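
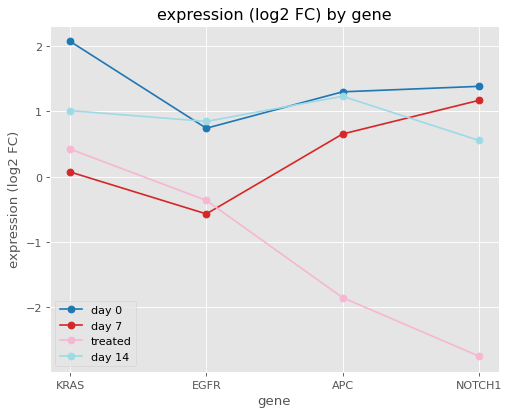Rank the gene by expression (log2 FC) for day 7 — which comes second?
APC

Top 3 for day 7: NOTCH1 ≈ 1.0, APC ≈ 0.5, KRAS ≈ 0.0.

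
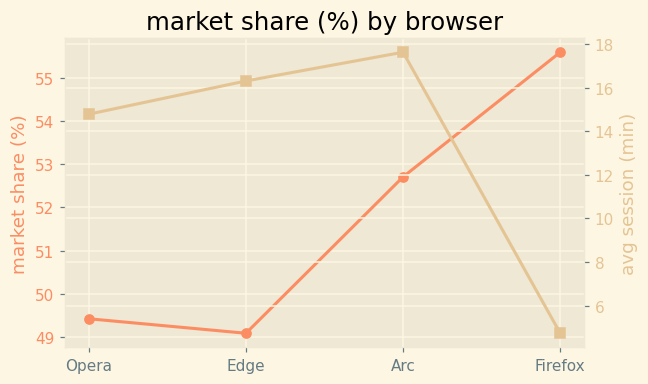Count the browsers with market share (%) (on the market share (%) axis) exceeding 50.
2

Above 50: Arc, Firefox.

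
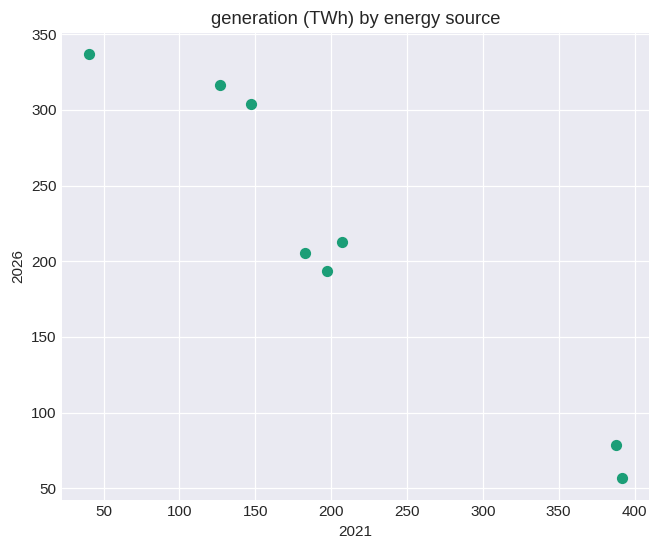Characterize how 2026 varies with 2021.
negative, strong

Points are negatively correlated; strong (|r| ≈ 1.0).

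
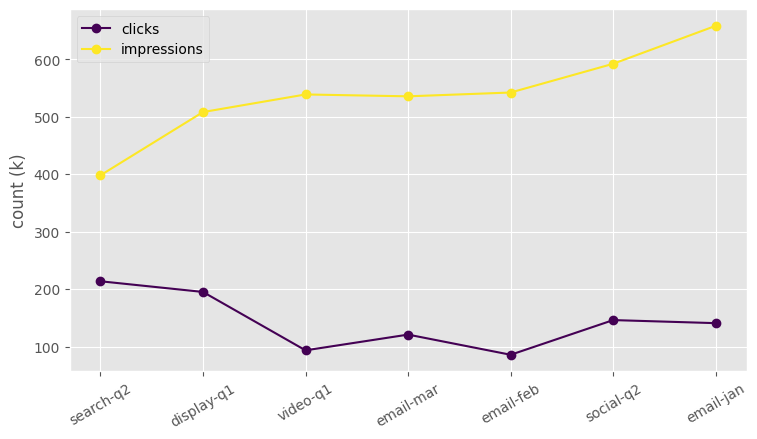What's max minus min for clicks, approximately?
Max search-q2 ≈ 200, min email-feb ≈ 100; range ≈ 100.

≈ 100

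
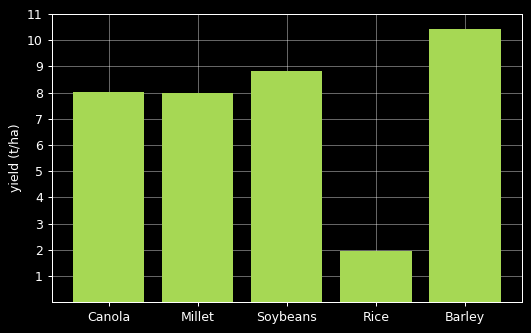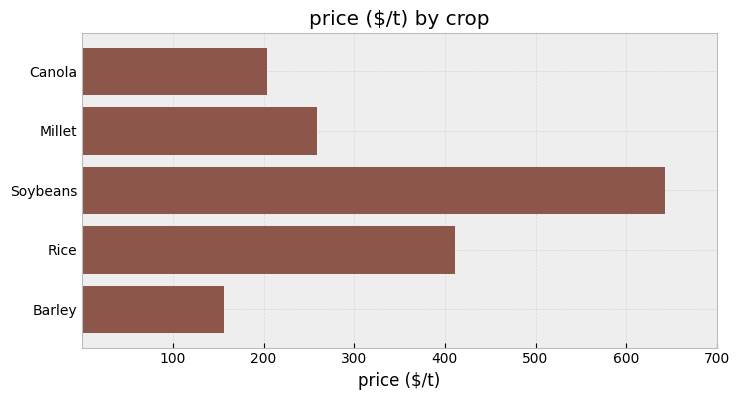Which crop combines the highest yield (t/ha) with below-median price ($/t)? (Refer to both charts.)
Chart 2 median price ($/t) ≈ 300; below-median crops: Canola, Barley. Among those, Barley has the highest yield (t/ha) (≈ 10).

Barley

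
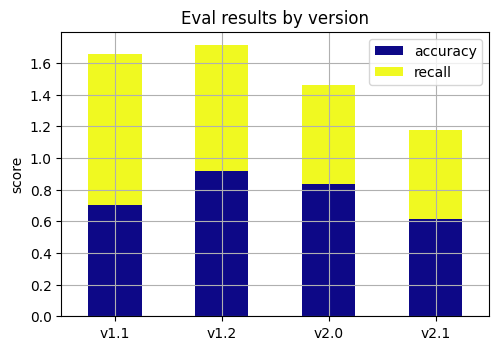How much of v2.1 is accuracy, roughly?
≈ 0.6

accuracy top ≈ 0.6, bottom ≈ 0.0; segment ≈ 0.6.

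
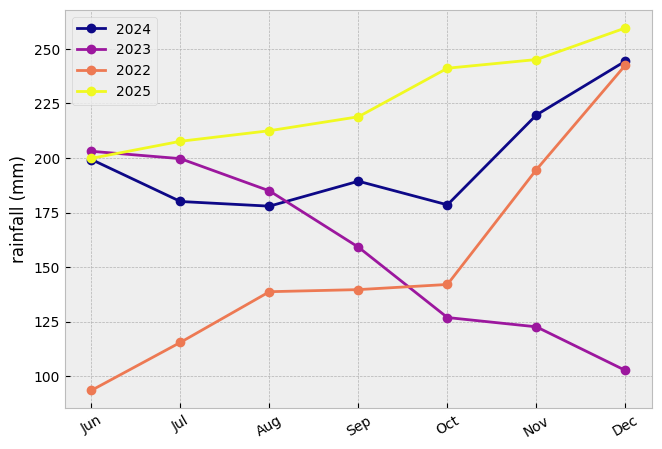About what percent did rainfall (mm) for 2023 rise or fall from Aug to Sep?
≈ -11.1%

Aug ≈ 180, Sep ≈ 160; (160 − 180) / 180 ≈ -11.1%.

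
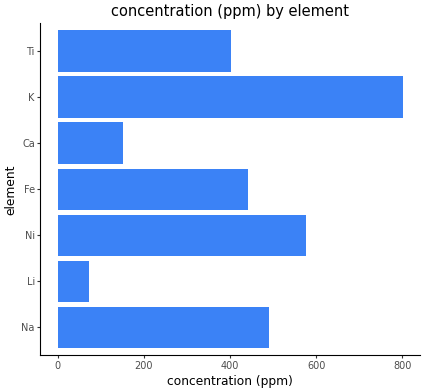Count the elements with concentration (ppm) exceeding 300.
Above 300: Na, Ni, Fe, K, Ti.

5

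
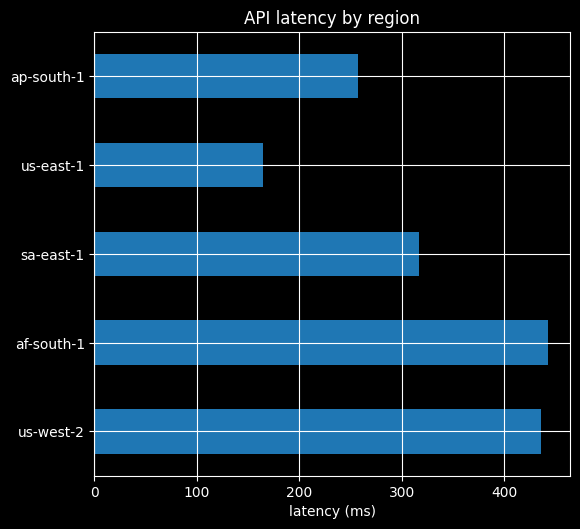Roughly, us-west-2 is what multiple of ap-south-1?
us-west-2 ≈ 450, ap-south-1 ≈ 250; 450/250 ≈ 1.8.

≈ 1.8×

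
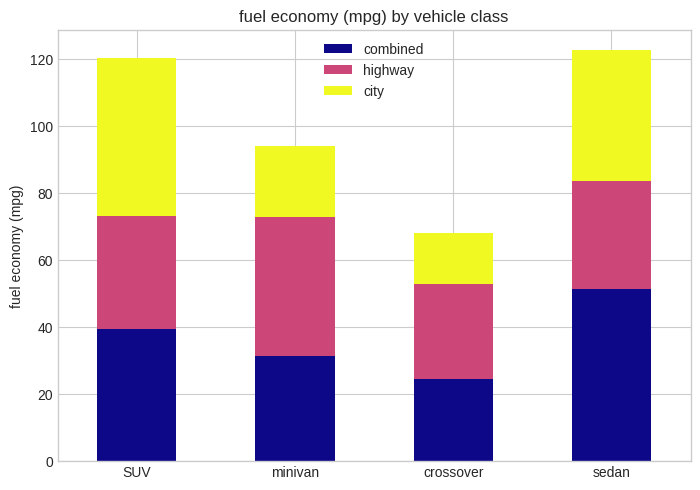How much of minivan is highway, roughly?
≈ 40

highway top ≈ 80, bottom ≈ 40; segment ≈ 40.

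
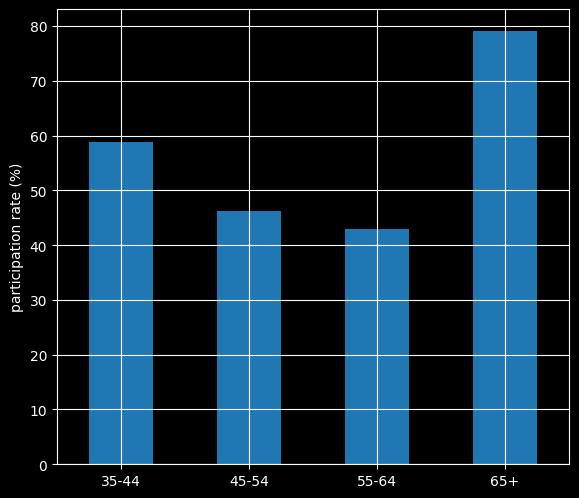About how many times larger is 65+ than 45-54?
65+ ≈ 80, 45-54 ≈ 50; 80/50 ≈ 1.6.

≈ 1.6×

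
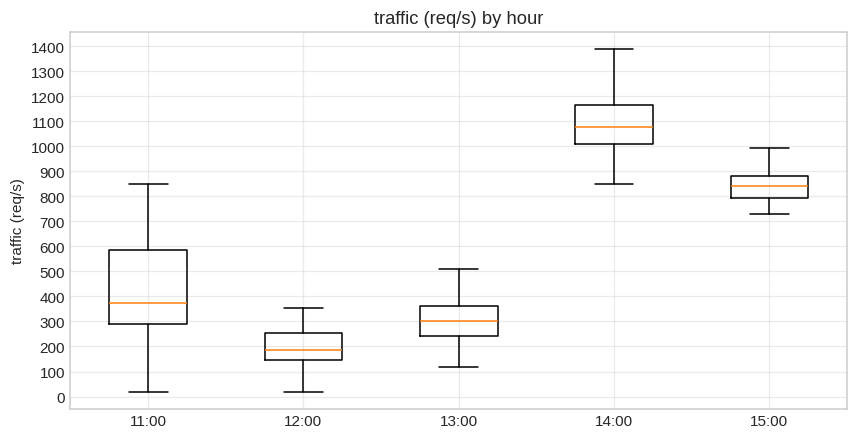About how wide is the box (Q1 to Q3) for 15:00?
≈ 100

Q3 ≈ 900, Q1 ≈ 800; IQR ≈ 100.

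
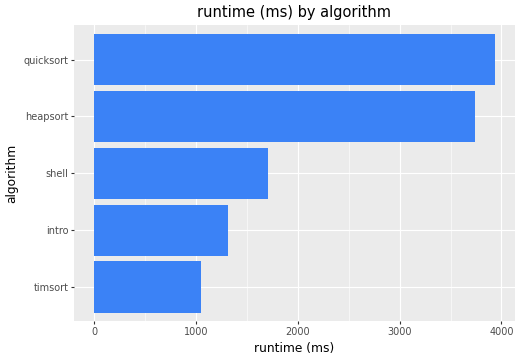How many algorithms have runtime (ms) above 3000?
Above 3000: heapsort, quicksort.

2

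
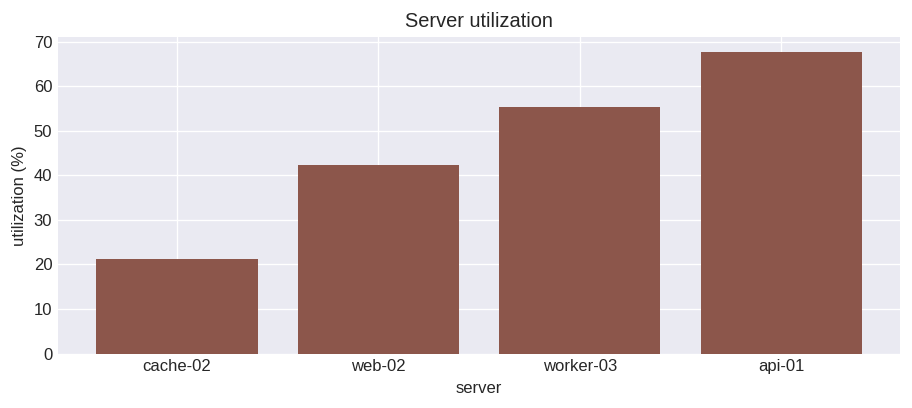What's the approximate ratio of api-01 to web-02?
≈ 1.75×

api-01 ≈ 70, web-02 ≈ 40; 70/40 ≈ 1.75.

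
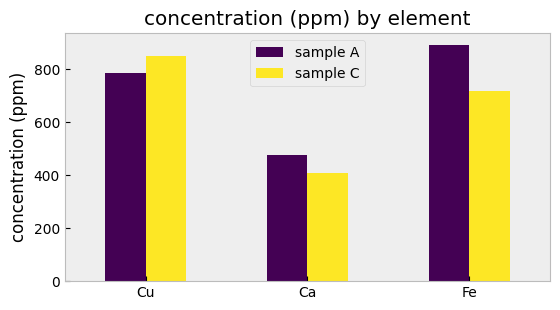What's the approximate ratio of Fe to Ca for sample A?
≈ 1.8×

Fe ≈ 900, Ca ≈ 500; 900/500 ≈ 1.8.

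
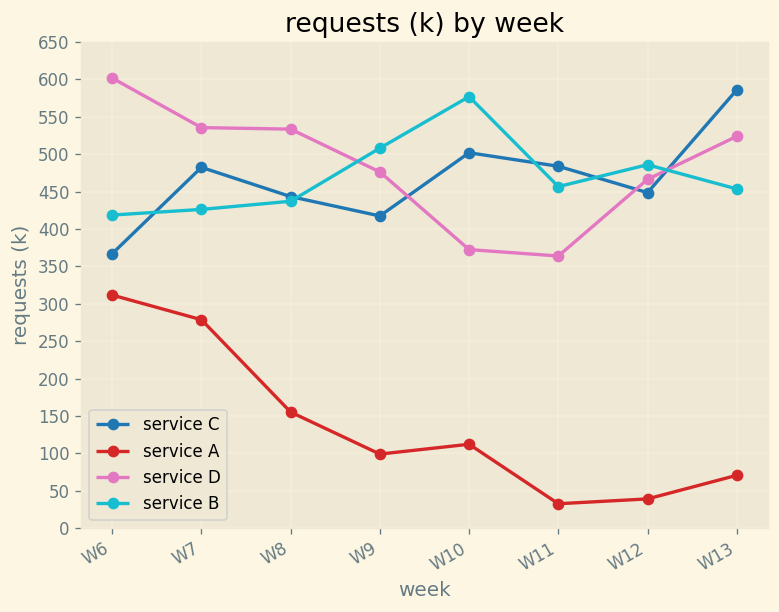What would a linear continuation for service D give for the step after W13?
≈ 575

Last three: 350, 450, 500 → slope ≈ 75/step → next ≈ 575.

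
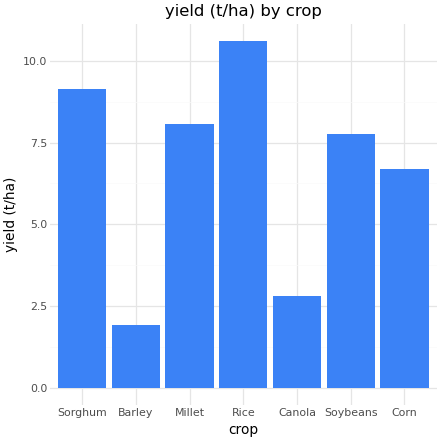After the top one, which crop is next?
Sorghum

Top 3: Rice ≈ 11, Sorghum ≈ 9, Millet ≈ 8.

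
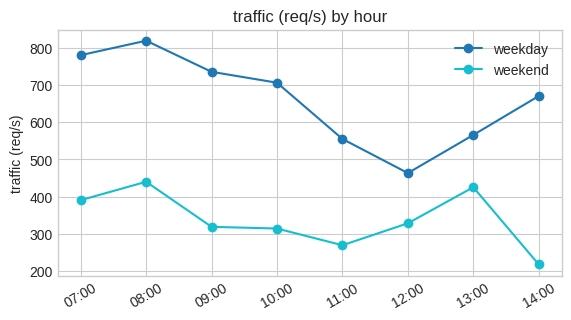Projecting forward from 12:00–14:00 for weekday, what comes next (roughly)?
Last three: 500, 600, 700 → slope ≈ 100/step → next ≈ 800.

≈ 800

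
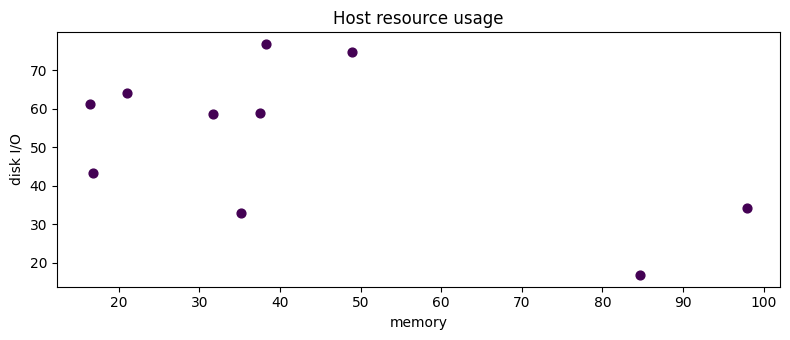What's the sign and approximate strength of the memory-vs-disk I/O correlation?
Points are negatively correlated; moderate (|r| ≈ 0.5).

negative, moderate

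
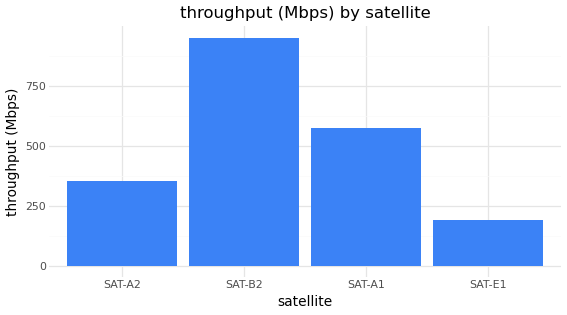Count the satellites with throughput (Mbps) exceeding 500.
2

Above 500: SAT-B2, SAT-A1.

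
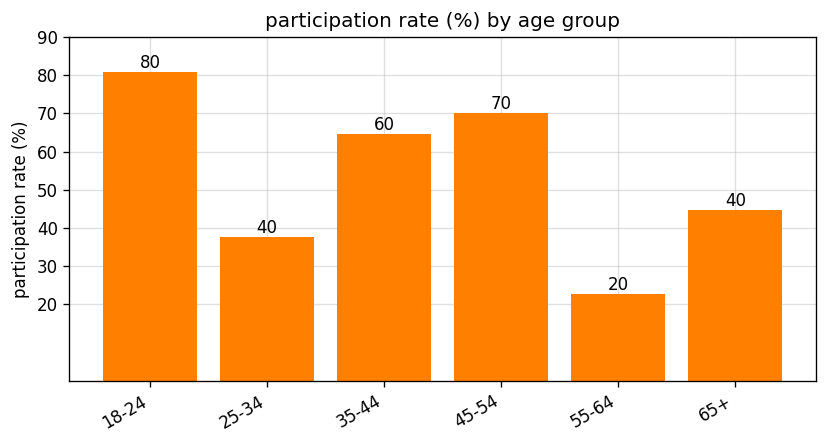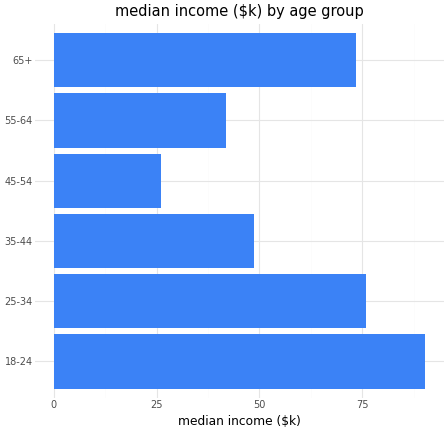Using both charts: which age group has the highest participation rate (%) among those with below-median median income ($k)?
45-54

Chart 2 median median income ($k) ≈ 60; below-median age groups: 35-44, 45-54, 55-64. Among those, 45-54 has the highest participation rate (%) (≈ 70).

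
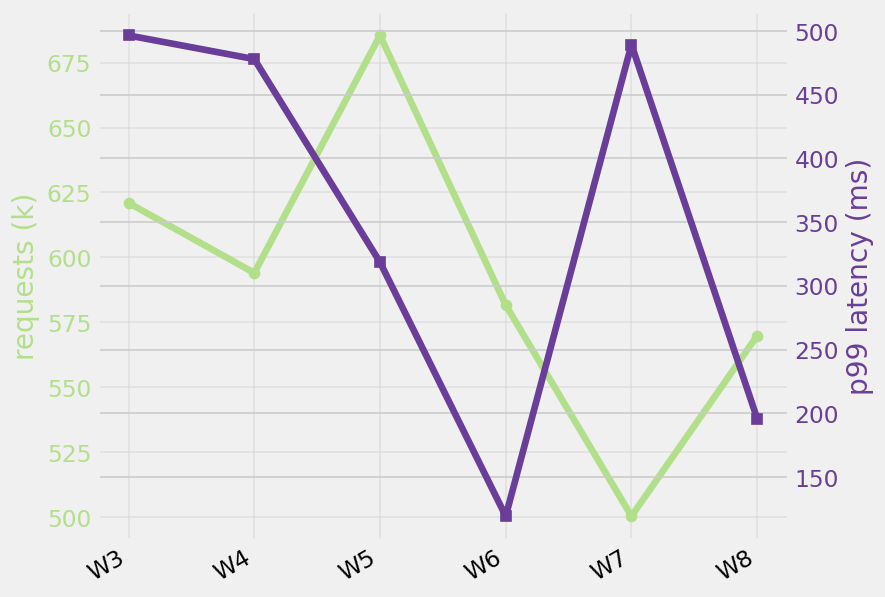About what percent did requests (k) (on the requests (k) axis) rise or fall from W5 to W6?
W5 ≈ 680, W6 ≈ 580; (580 − 680) / 680 ≈ -14.7%.

≈ -14.7%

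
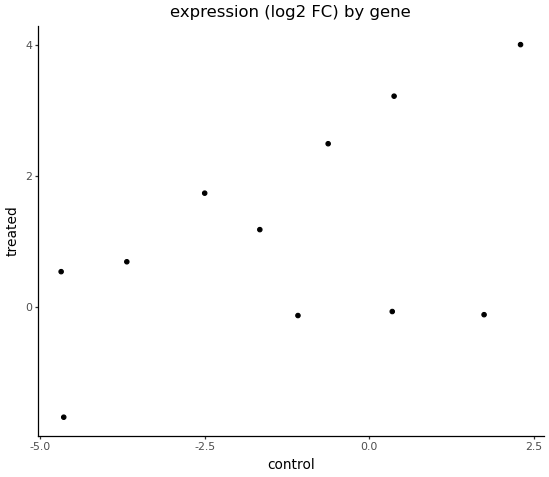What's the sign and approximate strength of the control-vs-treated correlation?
Points are positively correlated; moderate (|r| ≈ 0.5).

positive, moderate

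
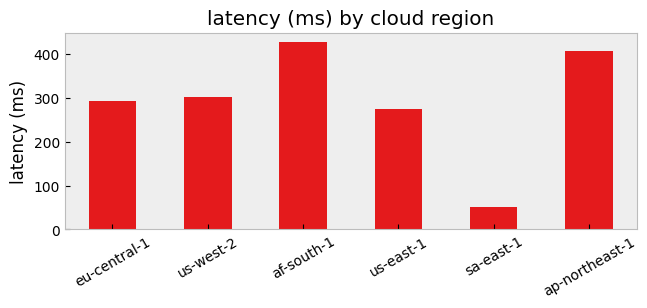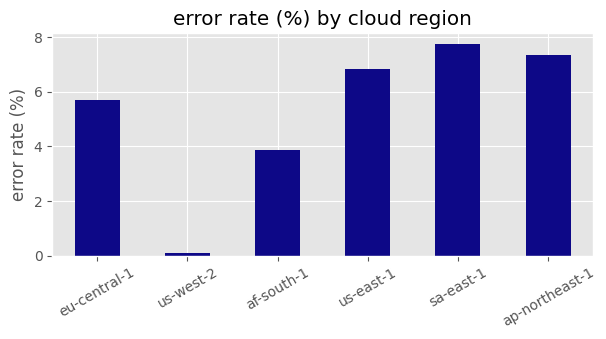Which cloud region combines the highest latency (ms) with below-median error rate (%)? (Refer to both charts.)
Chart 2 median error rate (%) ≈ 6; below-median cloud regions: eu-central-1, us-west-2, af-south-1. Among those, af-south-1 has the highest latency (ms) (≈ 450).

af-south-1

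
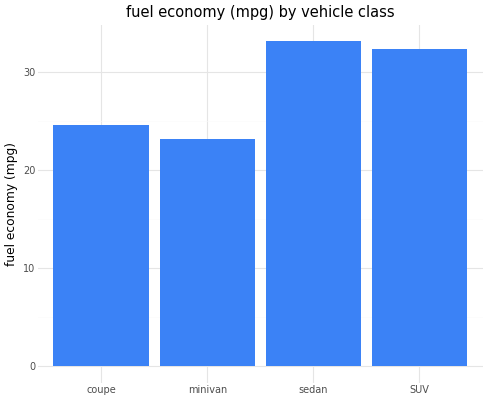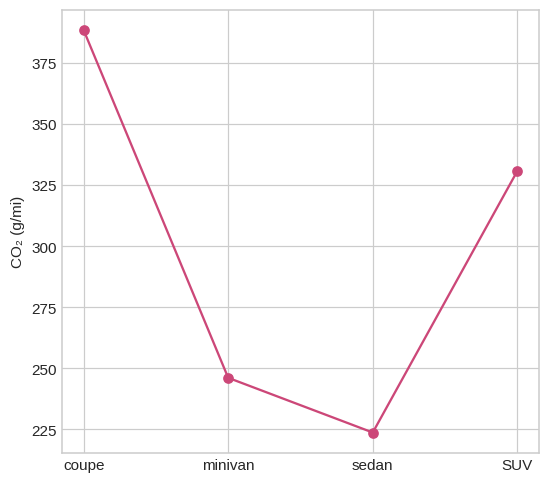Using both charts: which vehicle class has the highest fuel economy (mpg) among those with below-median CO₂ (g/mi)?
sedan

Chart 2 median CO₂ (g/mi) ≈ 300; below-median vehicle classes: minivan, sedan. Among those, sedan has the highest fuel economy (mpg) (≈ 35).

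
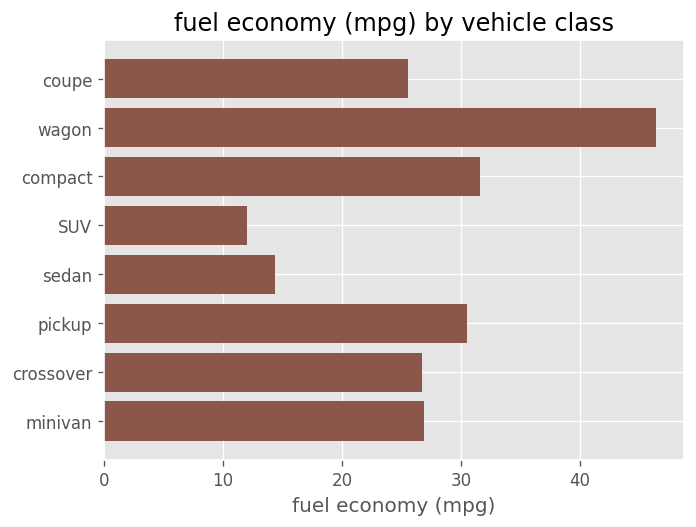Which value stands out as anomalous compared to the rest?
wagon ≈ 45; the rest sit between ≈ 10 and ≈ 30.

wagon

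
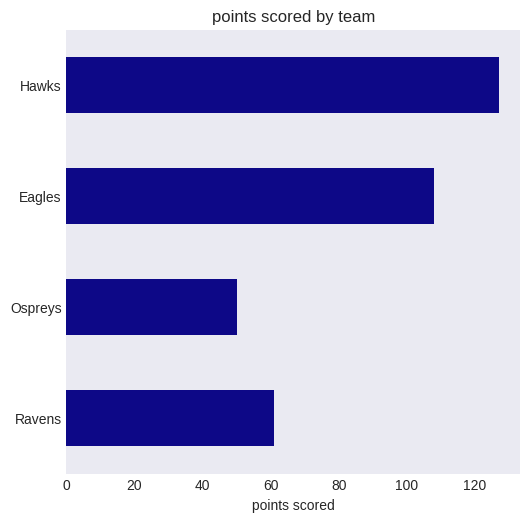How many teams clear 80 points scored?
2

Above 80: Eagles, Hawks.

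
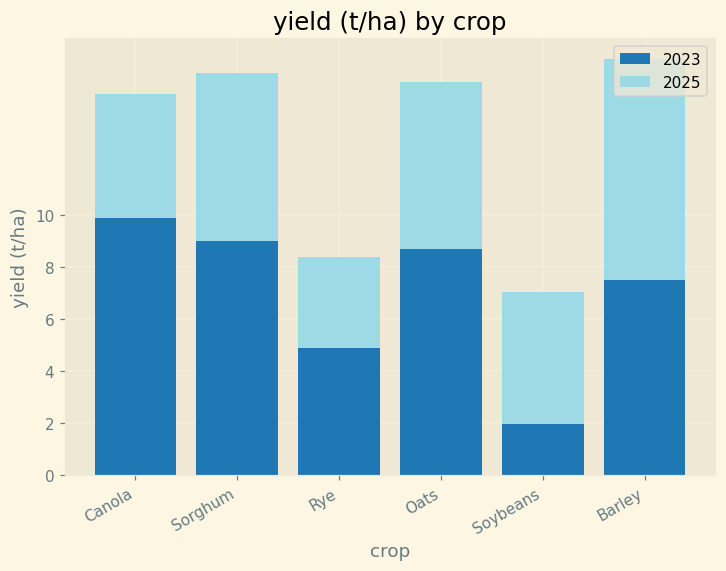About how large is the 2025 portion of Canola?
≈ 4

2025 top ≈ 14, bottom ≈ 10; segment ≈ 4.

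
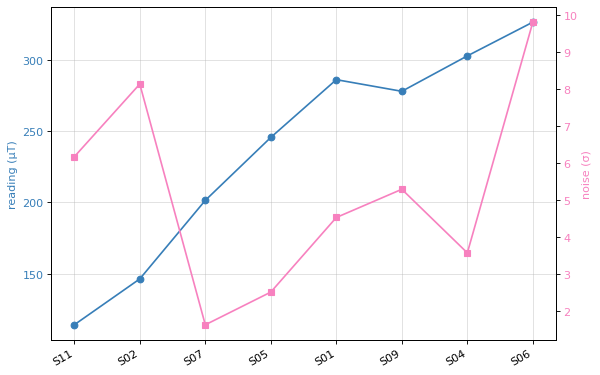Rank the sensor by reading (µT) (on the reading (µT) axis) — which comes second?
Top 3 (on the reading (µT) axis): S06 ≈ 320, S04 ≈ 300, S01 ≈ 280.

S04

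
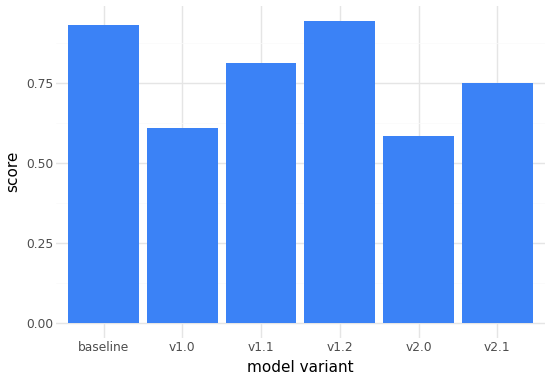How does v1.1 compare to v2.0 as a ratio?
v1.1 ≈ 0.8, v2.0 ≈ 0.6; 0.8/0.6 ≈ 1.33.

≈ 1.33×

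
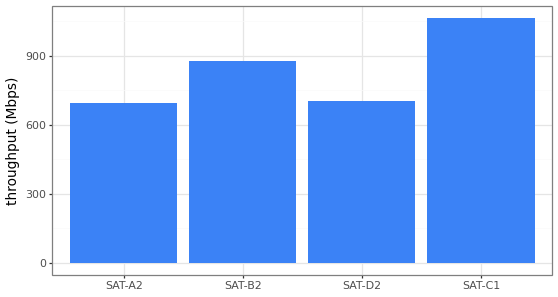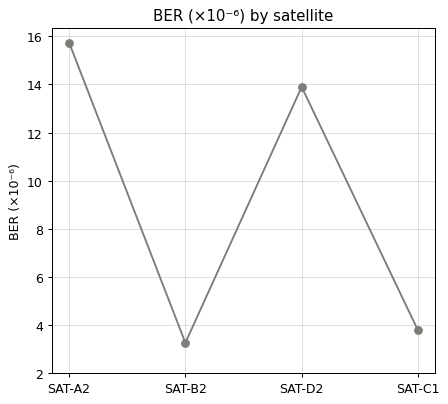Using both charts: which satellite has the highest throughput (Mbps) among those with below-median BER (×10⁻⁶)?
Chart 2 median BER (×10⁻⁶) ≈ 8; below-median satellites: SAT-B2, SAT-C1. Among those, SAT-C1 has the highest throughput (Mbps) (≈ 1100).

SAT-C1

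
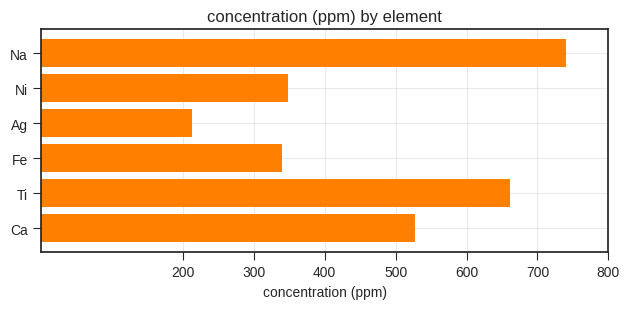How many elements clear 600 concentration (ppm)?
2

Above 600: Na, Ti.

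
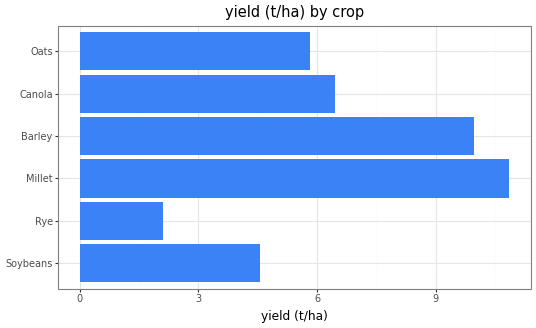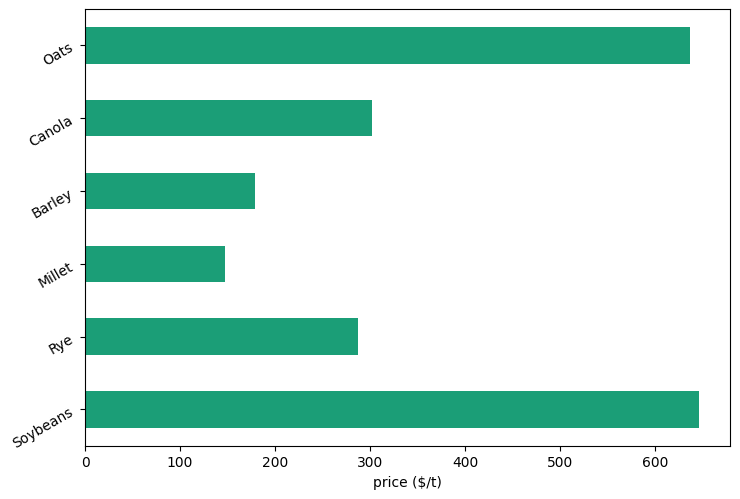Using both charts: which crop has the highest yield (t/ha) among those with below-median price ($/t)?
Chart 2 median price ($/t) ≈ 300; below-median crops: Rye, Millet, Barley. Among those, Millet has the highest yield (t/ha) (≈ 11).

Millet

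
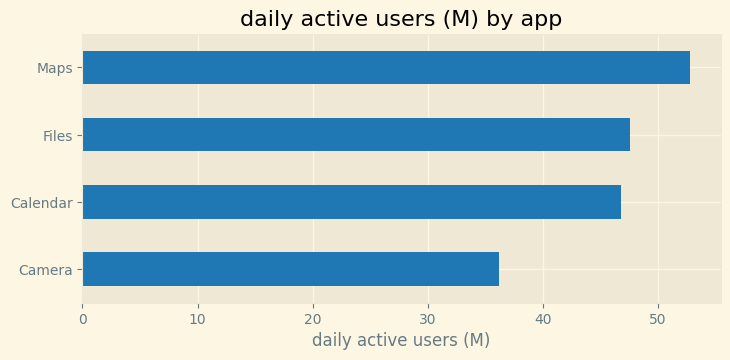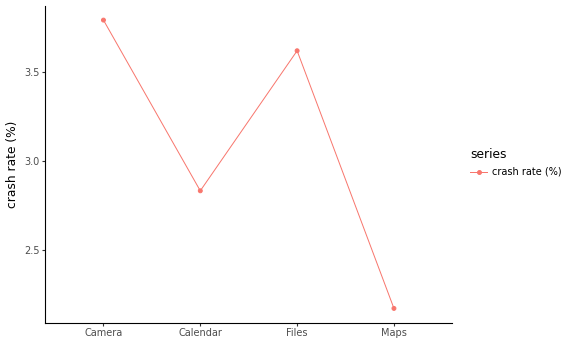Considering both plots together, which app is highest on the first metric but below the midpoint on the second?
Chart 2 median crash rate (%) ≈ 3; below-median apps: Calendar, Maps. Among those, Maps has the highest daily active users (M) (≈ 55).

Maps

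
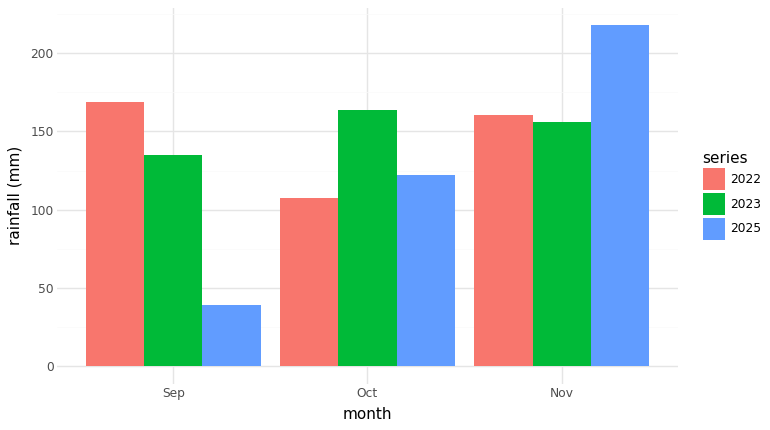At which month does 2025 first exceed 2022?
Oct

Sep: 2025 ≈ 40 vs 2022 ≈ 160 (not yet); Oct: 2025 ≈ 120 vs 2022 ≈ 100 (first crossover).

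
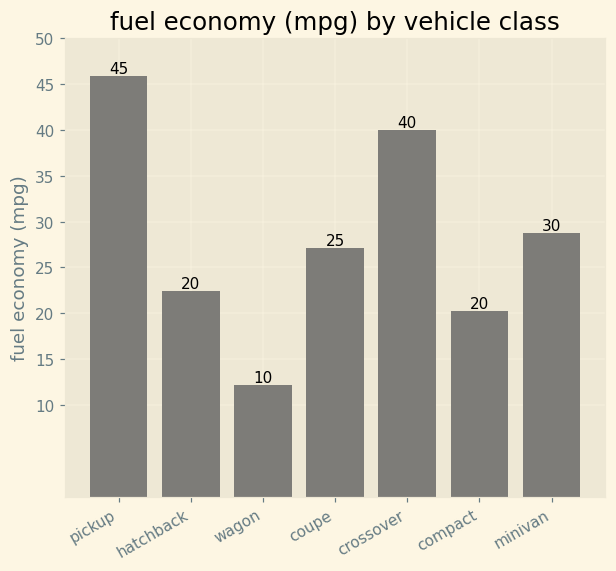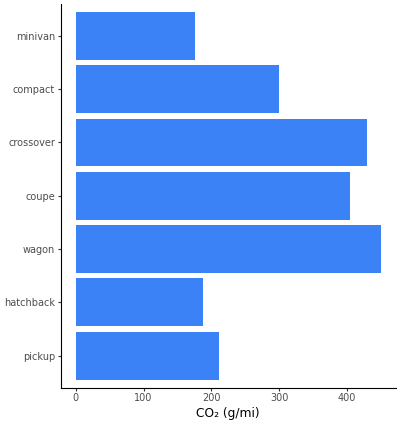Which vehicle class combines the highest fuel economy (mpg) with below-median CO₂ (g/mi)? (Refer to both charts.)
Chart 2 median CO₂ (g/mi) ≈ 300; below-median vehicle classes: pickup, hatchback, minivan. Among those, pickup has the highest fuel economy (mpg) (≈ 45).

pickup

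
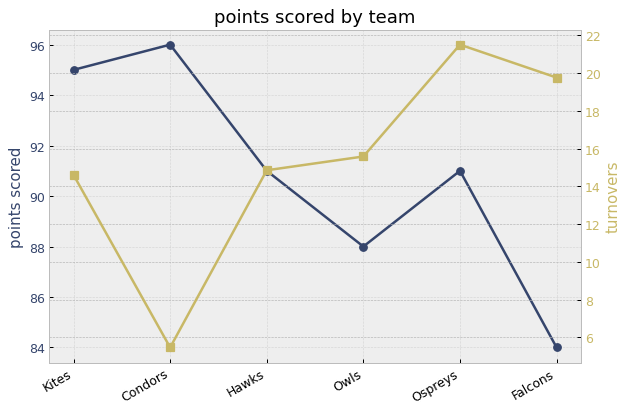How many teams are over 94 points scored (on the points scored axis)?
Above 94: Kites, Condors.

2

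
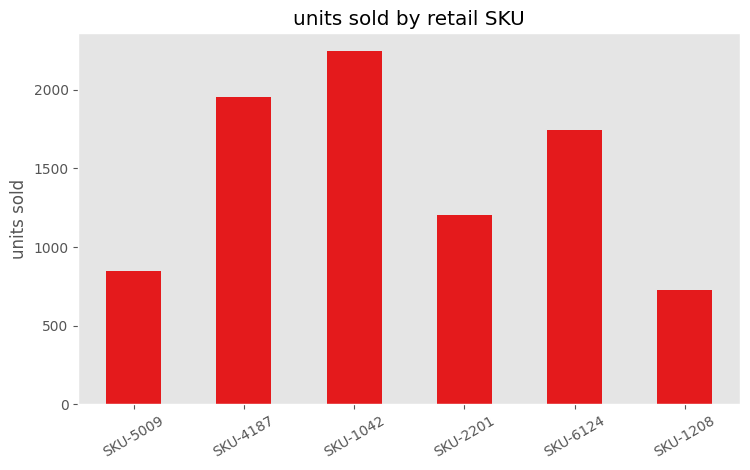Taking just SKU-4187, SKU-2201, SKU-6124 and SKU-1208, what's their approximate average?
≈ 1450

(2000 + 1200 + 1800 + 800) / 4 ≈ 1450.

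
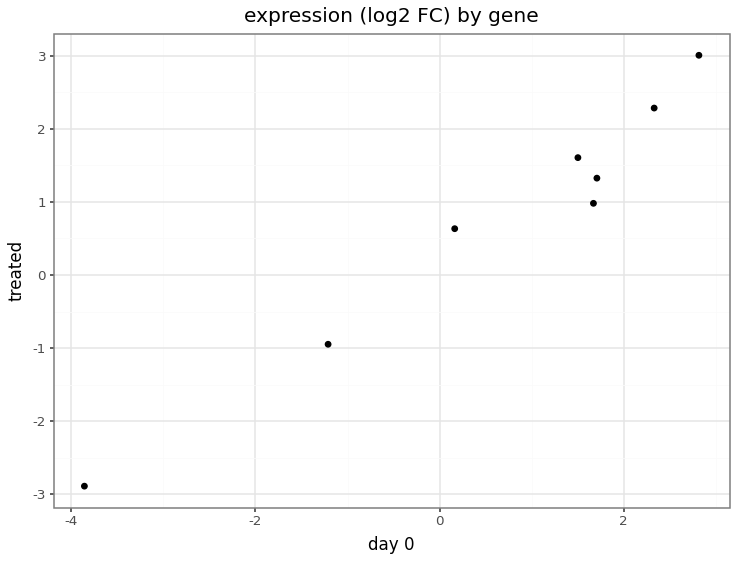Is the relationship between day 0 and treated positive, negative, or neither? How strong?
positive, strong

Points are positively correlated; strong (|r| ≈ 1.0).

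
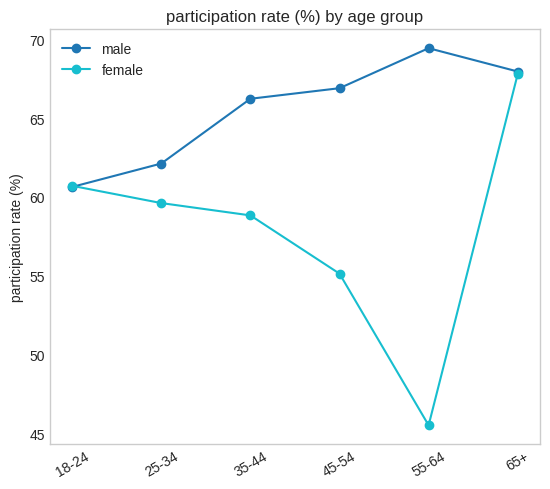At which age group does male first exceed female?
18-24: male ≈ 60 vs female ≈ 60 (not yet); 25-34: male ≈ 62 vs female ≈ 60 (first crossover).

25-34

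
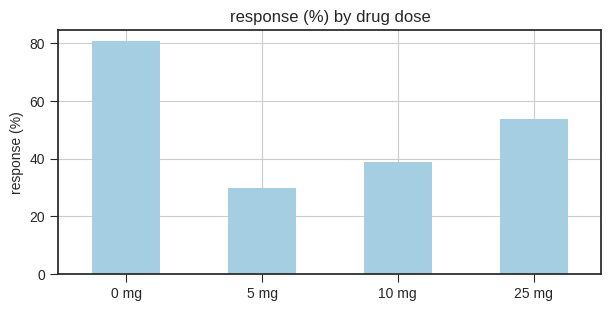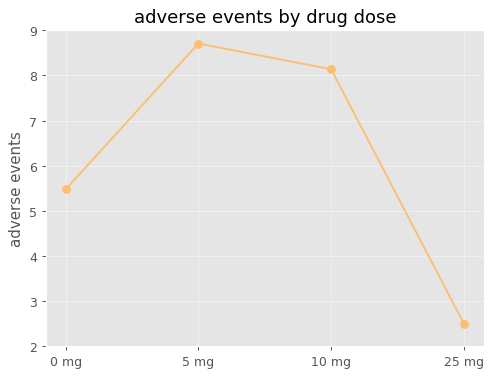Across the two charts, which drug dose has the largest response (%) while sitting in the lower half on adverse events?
Chart 2 median adverse events ≈ 7; below-median drug doses: 0 mg, 25 mg. Among those, 0 mg has the highest response (%) (≈ 80).

0 mg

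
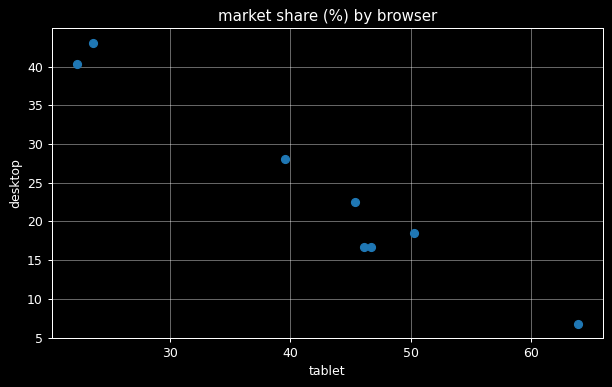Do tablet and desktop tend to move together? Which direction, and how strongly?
negative, strong

Points are negatively correlated; strong (|r| ≈ 1.0).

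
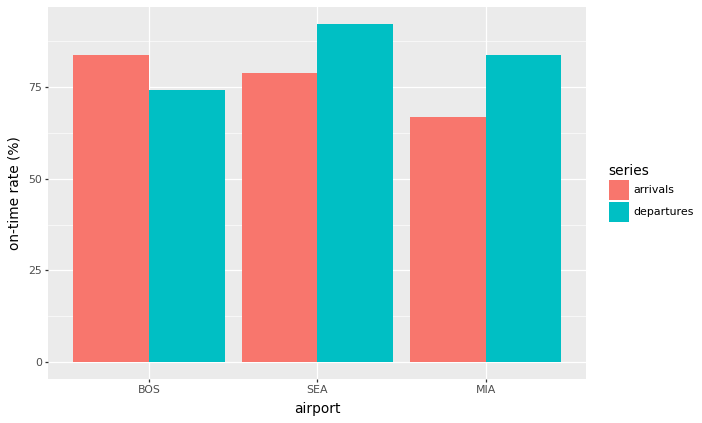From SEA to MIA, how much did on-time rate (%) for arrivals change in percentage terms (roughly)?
SEA ≈ 80, MIA ≈ 70; (70 − 80) / 80 ≈ -12.5%.

≈ -12.5%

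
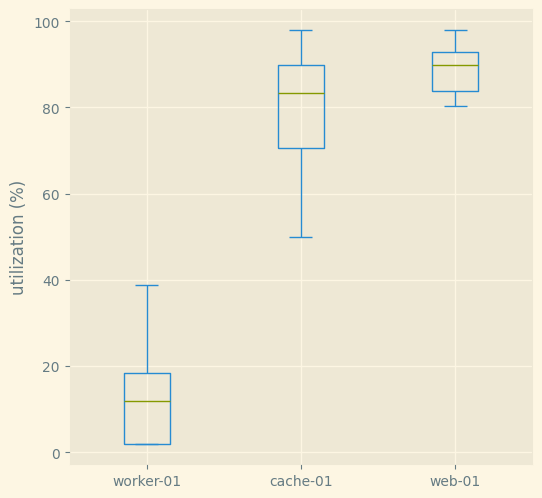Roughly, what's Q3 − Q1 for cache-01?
≈ 20

Q3 ≈ 90, Q1 ≈ 70; IQR ≈ 20.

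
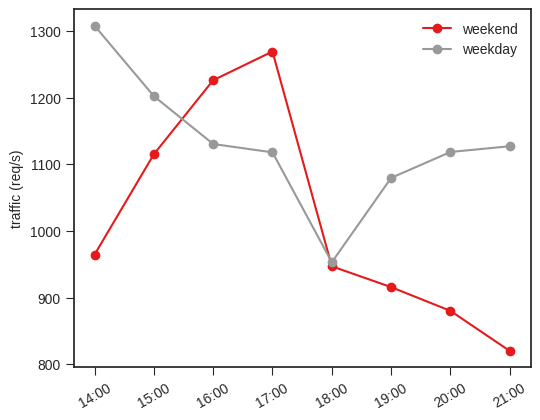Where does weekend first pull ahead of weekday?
15:00: weekend ≈ 1100 vs weekday ≈ 1200 (not yet); 16:00: weekend ≈ 1250 vs weekday ≈ 1150 (first crossover).

16:00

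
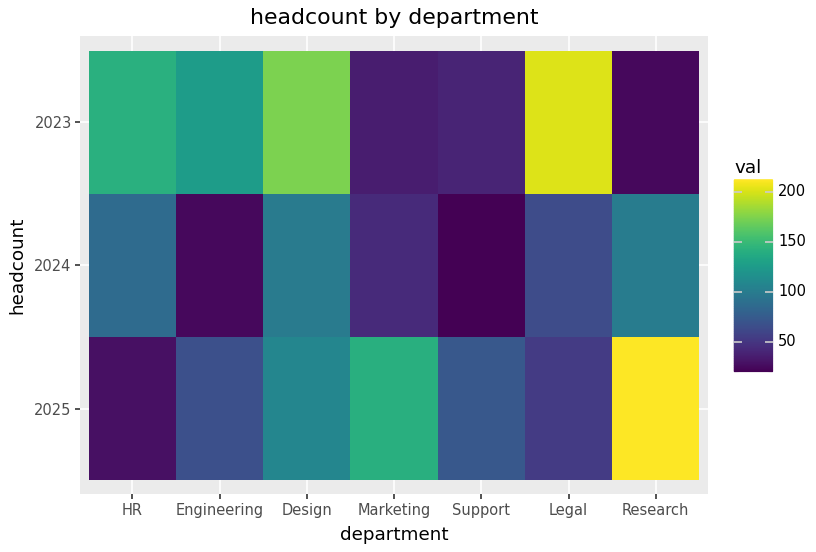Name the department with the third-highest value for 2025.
Design

Top 4 for 2025: Research ≈ 220, Marketing ≈ 140, Design ≈ 100, Support ≈ 80.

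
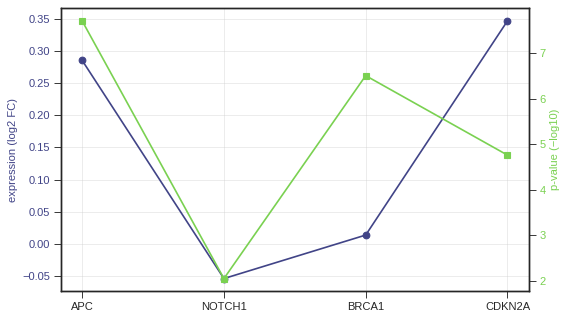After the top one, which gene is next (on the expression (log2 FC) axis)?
Top 3 (on the expression (log2 FC) axis): CDKN2A ≈ 0.35, APC ≈ 0.30, BRCA1 ≈ 0.00.

APC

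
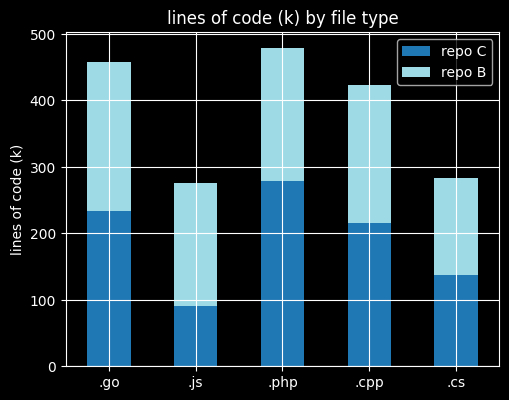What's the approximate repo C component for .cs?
repo C top ≈ 150, bottom ≈ 0; segment ≈ 150.

≈ 150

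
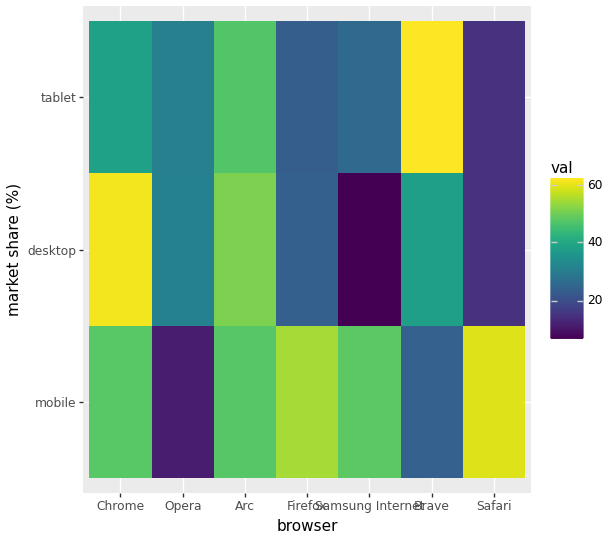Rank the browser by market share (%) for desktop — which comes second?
Top 3 for desktop: Chrome ≈ 60, Arc ≈ 50, Brave ≈ 40.

Arc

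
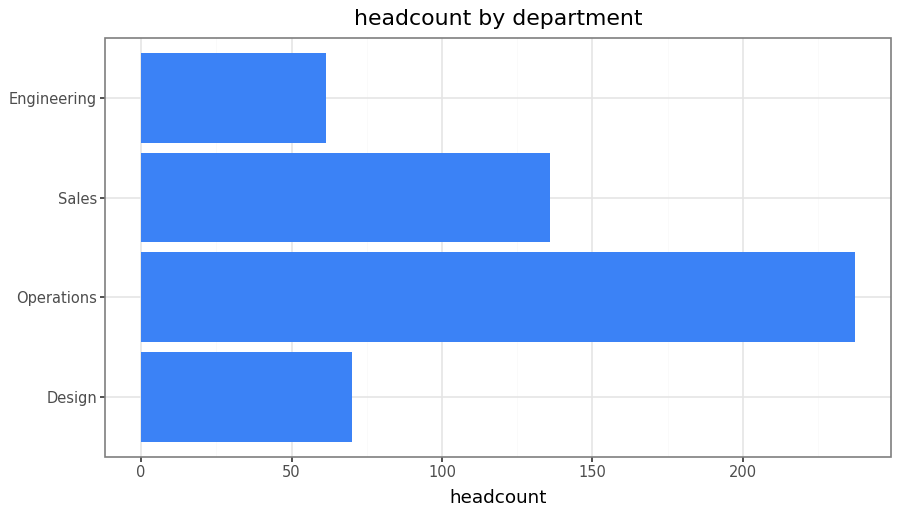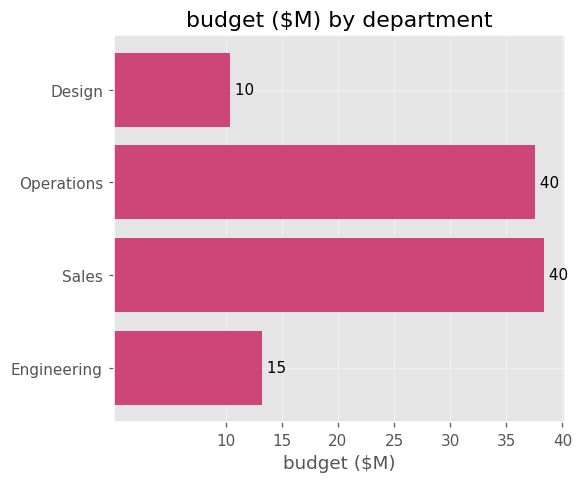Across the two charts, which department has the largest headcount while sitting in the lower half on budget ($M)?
Design

Chart 2 median budget ($M) ≈ 25; below-median departments: Design, Engineering. Among those, Design has the highest headcount (≈ 75).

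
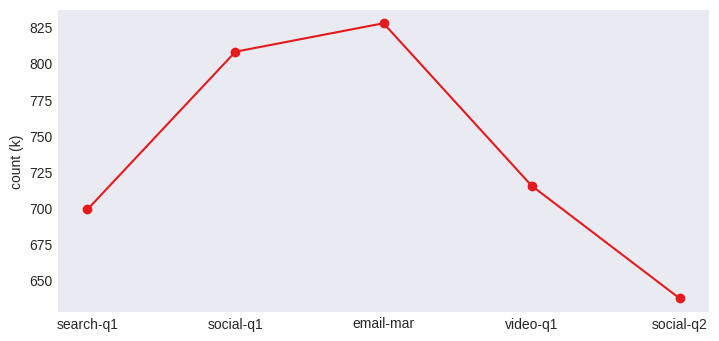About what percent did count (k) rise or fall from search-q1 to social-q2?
search-q1 ≈ 700, social-q2 ≈ 640; (640 − 700) / 700 ≈ -8.6%.

≈ -8.6%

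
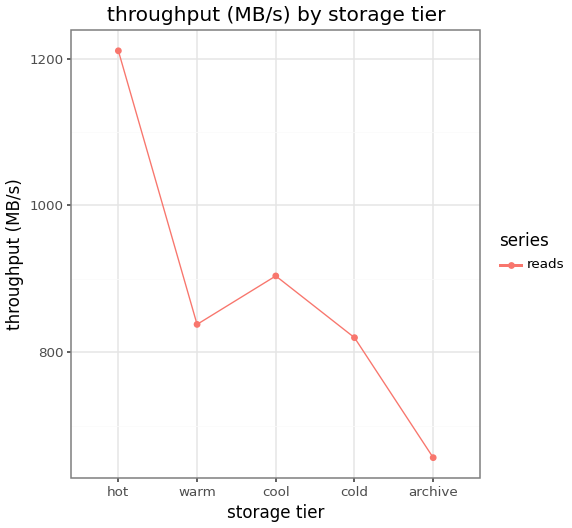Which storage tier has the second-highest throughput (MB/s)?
Top 3: hot ≈ 1200, cool ≈ 900, warm ≈ 850.

cool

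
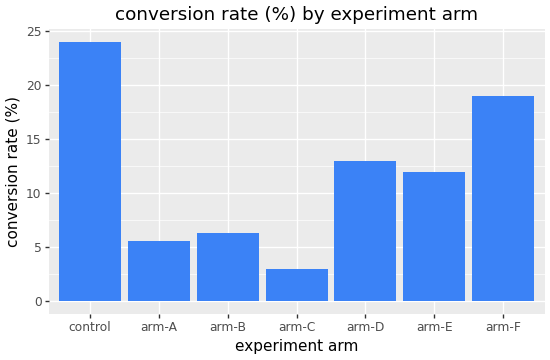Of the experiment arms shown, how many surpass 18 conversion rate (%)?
2

Above 18: control, arm-F.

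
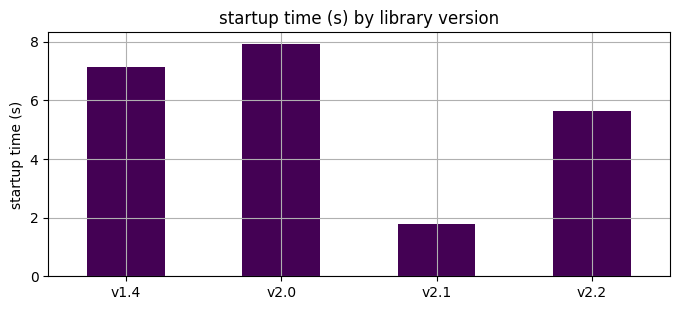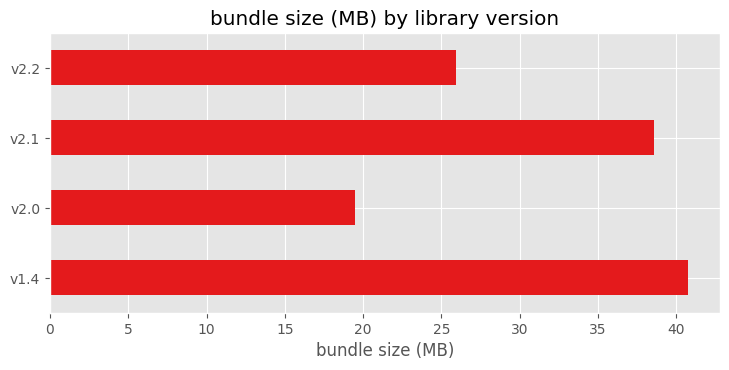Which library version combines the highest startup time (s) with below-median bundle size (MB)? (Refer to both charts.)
Chart 2 median bundle size (MB) ≈ 30; below-median library versions: v2.0, v2.2. Among those, v2.0 has the highest startup time (s) (≈ 8).

v2.0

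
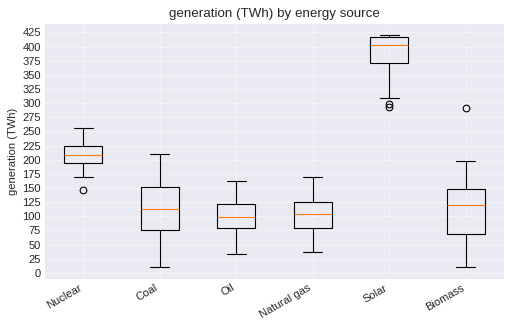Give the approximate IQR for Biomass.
≈ 75

Q3 ≈ 150, Q1 ≈ 75; IQR ≈ 75.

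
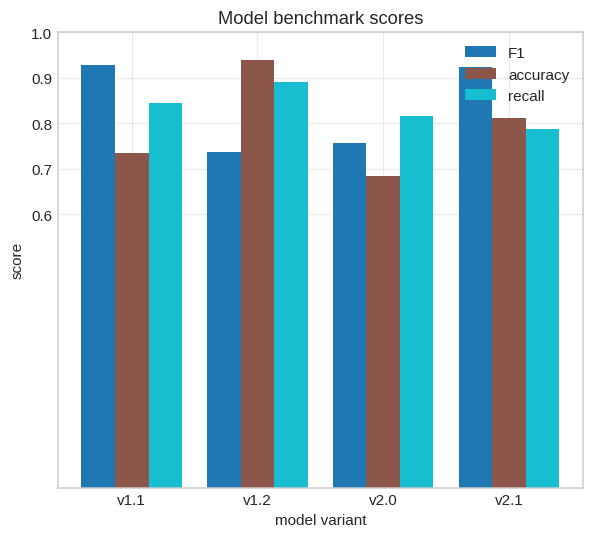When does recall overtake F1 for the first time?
v1.1: recall ≈ 0.8 vs F1 ≈ 0.9 (not yet); v1.2: recall ≈ 0.9 vs F1 ≈ 0.7 (first crossover).

v1.2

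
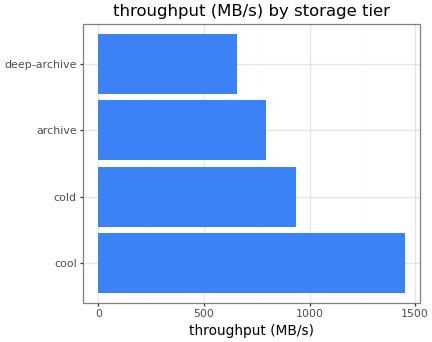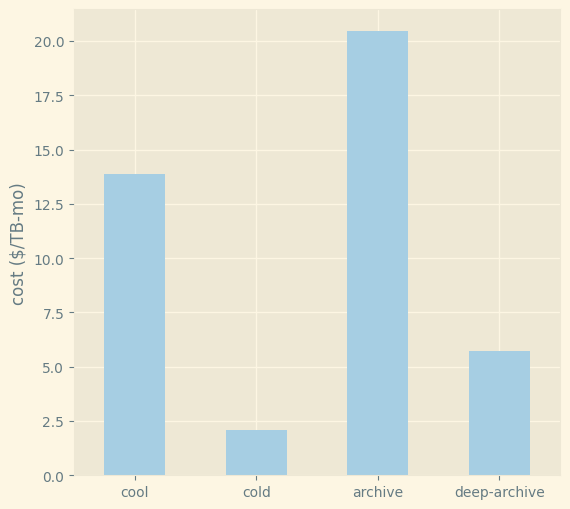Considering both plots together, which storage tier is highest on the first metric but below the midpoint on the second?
cold

Chart 2 median cost ($/TB-mo) ≈ 10; below-median storage tiers: cold, deep-archive. Among those, cold has the highest throughput (MB/s) (≈ 1000).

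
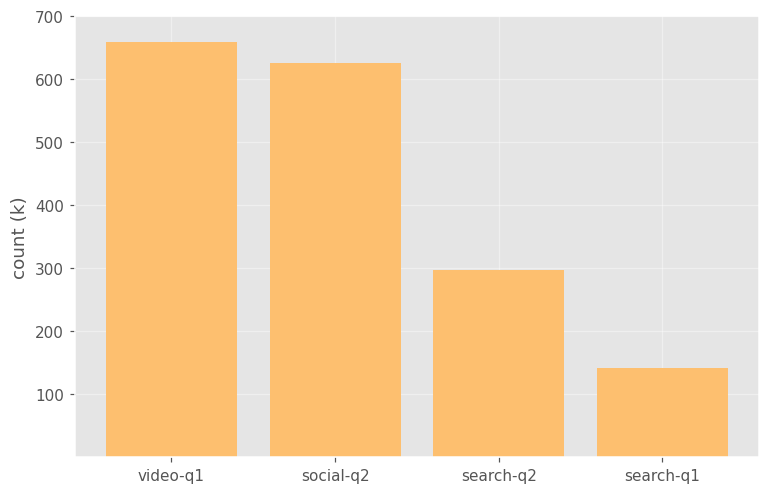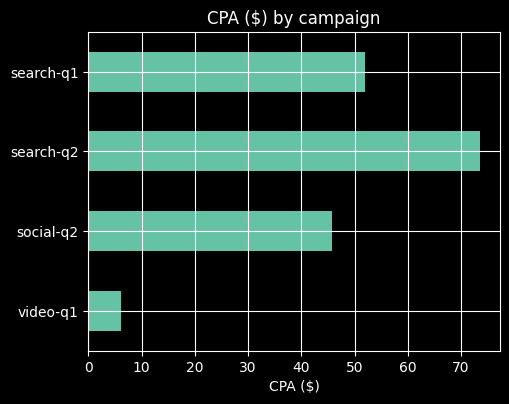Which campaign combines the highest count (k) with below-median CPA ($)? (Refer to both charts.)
Chart 2 median CPA ($) ≈ 50; below-median campaigns: video-q1, social-q2. Among those, video-q1 has the highest count (k) (≈ 700).

video-q1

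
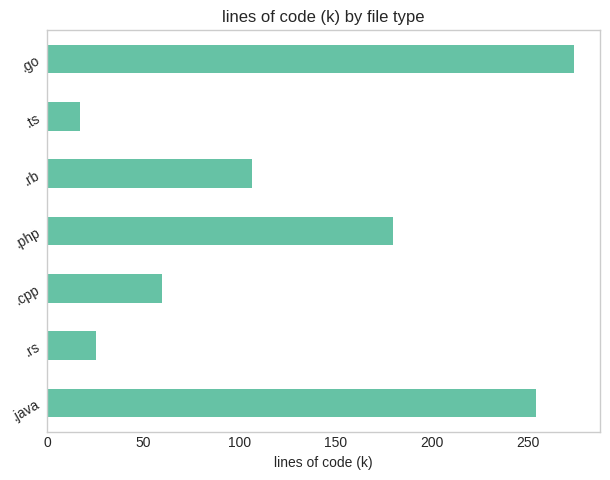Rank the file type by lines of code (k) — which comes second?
Top 3: .go ≈ 275, .java ≈ 250, .php ≈ 175.

.java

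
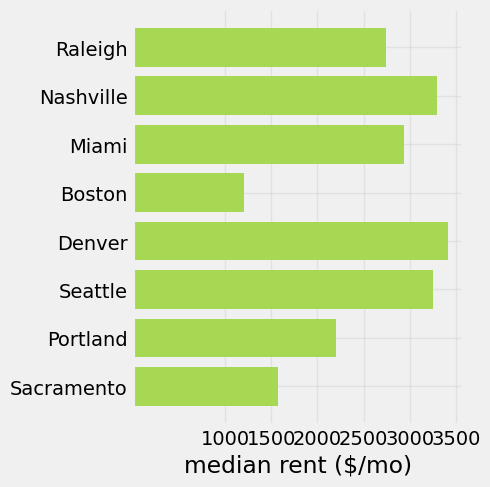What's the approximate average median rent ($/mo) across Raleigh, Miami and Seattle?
≈ 3000

(2500 + 3000 + 3500) / 3 ≈ 3000.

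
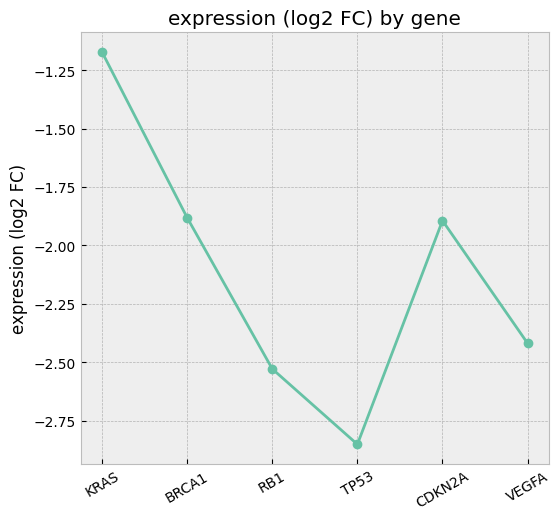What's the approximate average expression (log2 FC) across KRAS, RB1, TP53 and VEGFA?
≈ -2.25

(-1.2 + -2.6 + -2.8 + -2.4) / 4 ≈ -2.25.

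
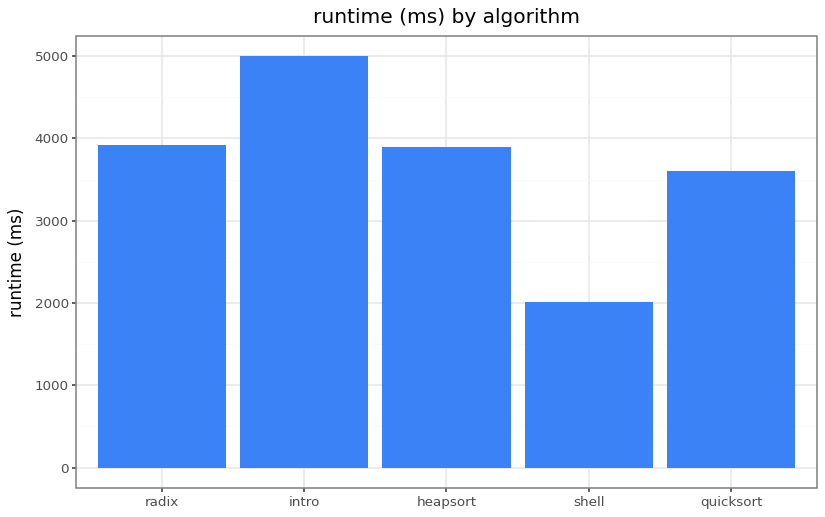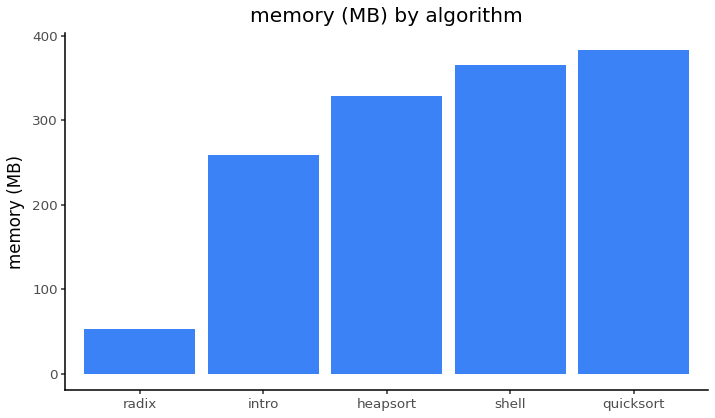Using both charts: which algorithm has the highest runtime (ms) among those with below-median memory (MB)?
Chart 2 median memory (MB) ≈ 350; below-median algorithms: radix, intro. Among those, intro has the highest runtime (ms) (≈ 5000).

intro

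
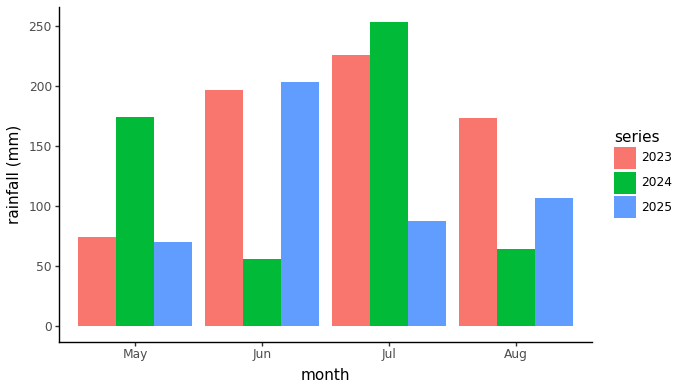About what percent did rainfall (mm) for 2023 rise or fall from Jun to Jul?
≈ +12.5%

Jun ≈ 200, Jul ≈ 225; (225 − 200) / 200 ≈ +12.5%.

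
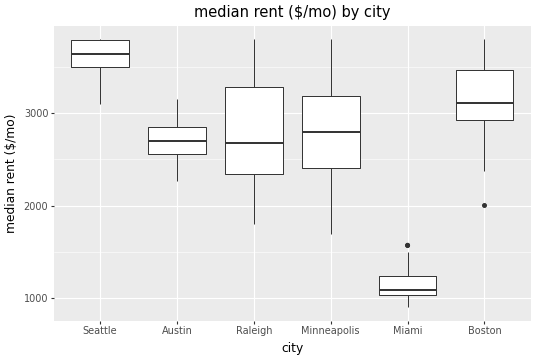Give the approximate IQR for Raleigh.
≈ 1000

Q3 ≈ 3500, Q1 ≈ 2500; IQR ≈ 1000.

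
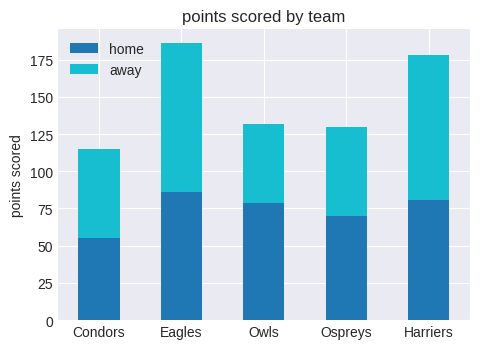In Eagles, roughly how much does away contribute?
≈ 100

away top ≈ 180, bottom ≈ 80; segment ≈ 100.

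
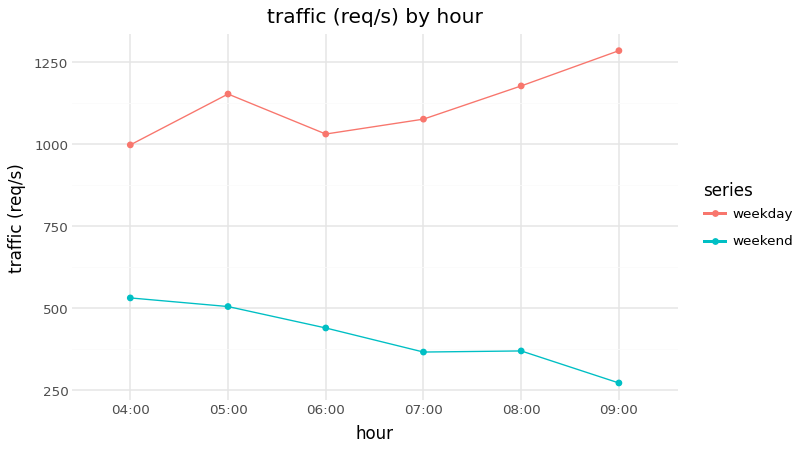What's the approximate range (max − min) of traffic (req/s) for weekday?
Max 09:00 ≈ 1300, min 04:00 ≈ 1000; range ≈ 300.

≈ 300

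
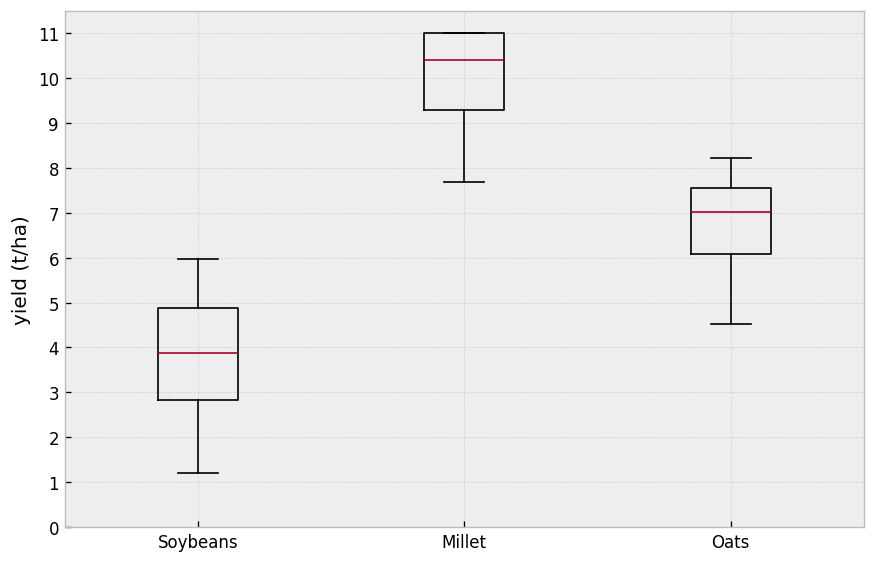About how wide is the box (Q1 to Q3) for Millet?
≈ 2

Q3 ≈ 11, Q1 ≈ 9; IQR ≈ 2.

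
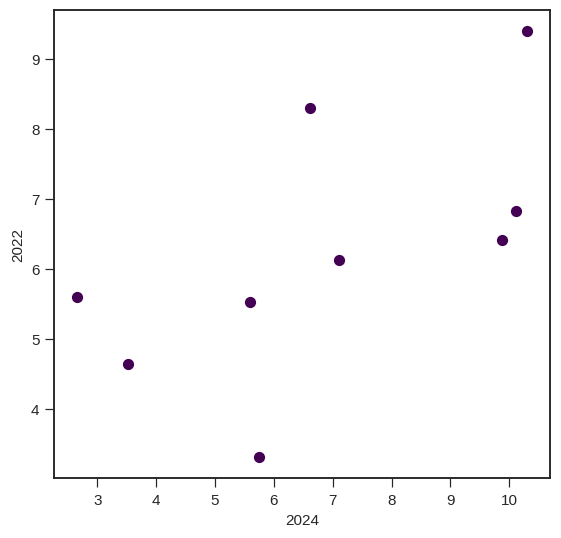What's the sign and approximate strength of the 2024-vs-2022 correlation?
Points are positively correlated; moderate (|r| ≈ 0.6).

positive, moderate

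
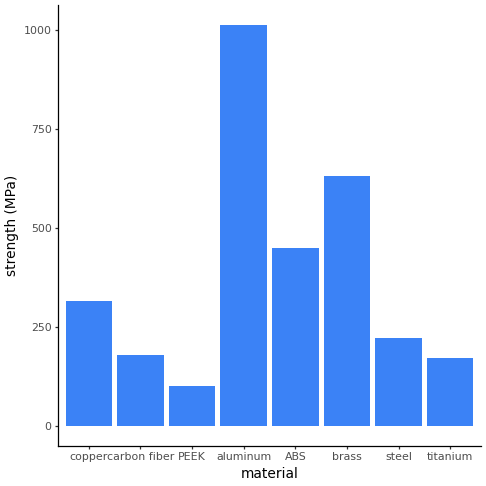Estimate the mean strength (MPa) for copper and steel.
≈ 250

(300 + 200) / 2 ≈ 250.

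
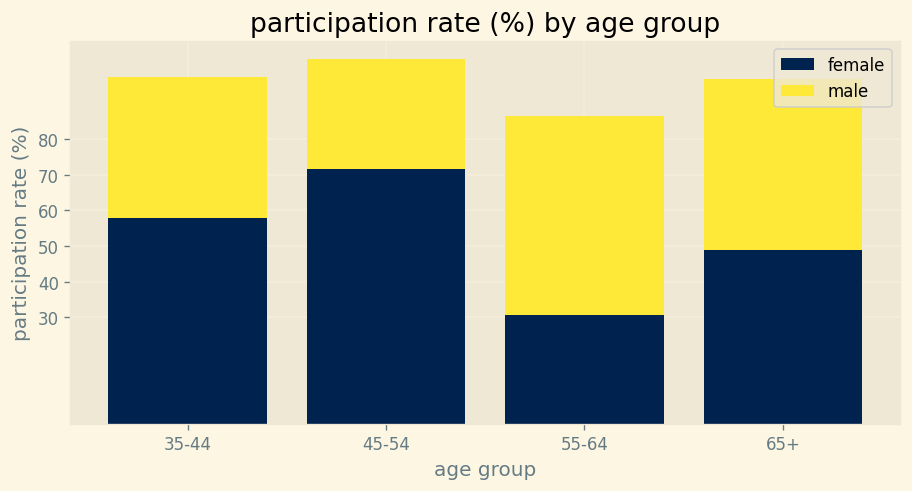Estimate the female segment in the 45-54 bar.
female top ≈ 70, bottom ≈ 0; segment ≈ 70.

≈ 70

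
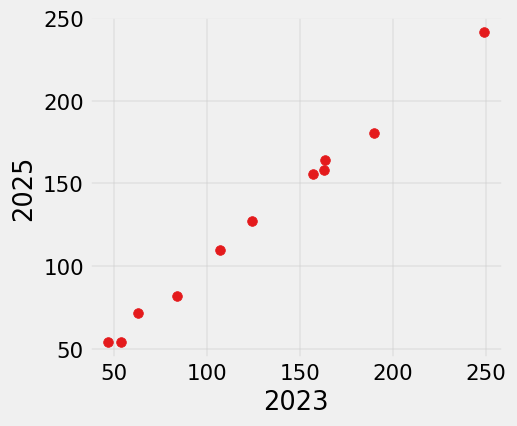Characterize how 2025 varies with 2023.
Points are positively correlated; strong (|r| ≈ 1.0).

positive, strong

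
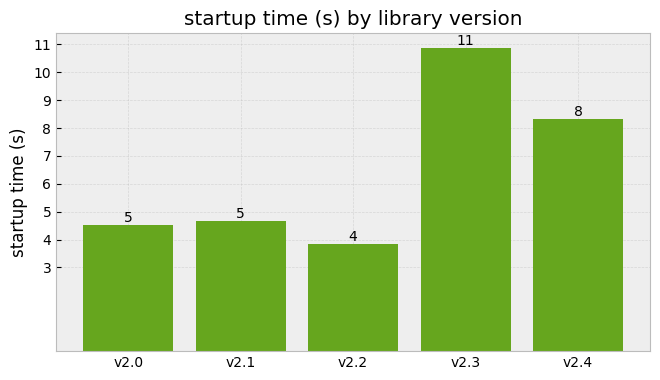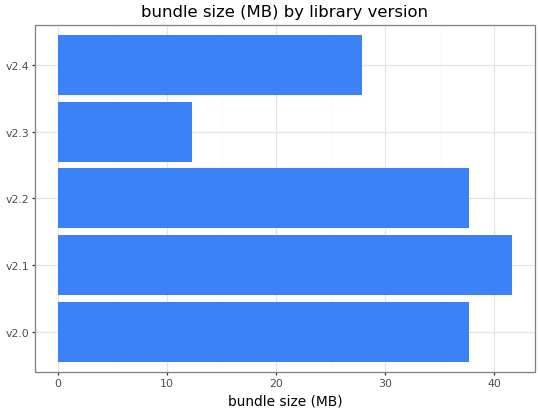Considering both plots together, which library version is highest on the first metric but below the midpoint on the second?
Chart 2 median bundle size (MB) ≈ 40; below-median library versions: v2.3, v2.4. Among those, v2.3 has the highest startup time (s) (≈ 11).

v2.3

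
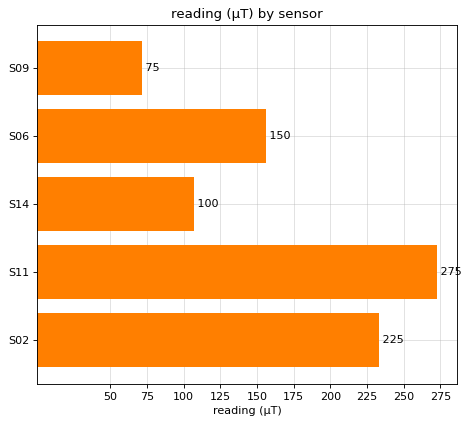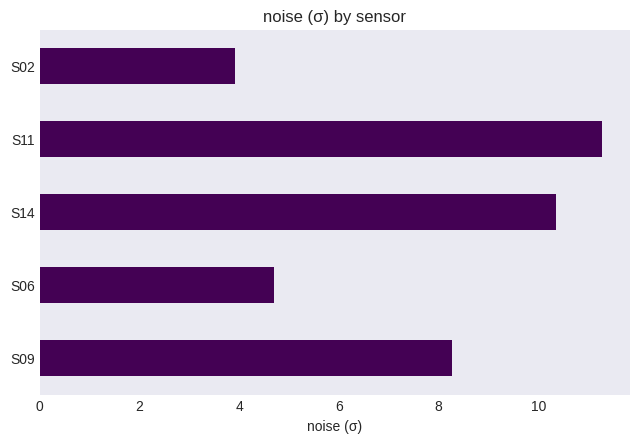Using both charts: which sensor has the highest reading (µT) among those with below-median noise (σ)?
S02

Chart 2 median noise (σ) ≈ 8; below-median sensors: S06, S02. Among those, S02 has the highest reading (µT) (≈ 225).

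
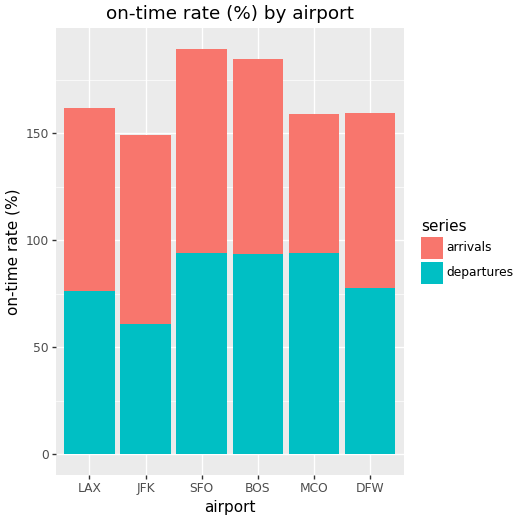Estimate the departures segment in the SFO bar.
departures top ≈ 100, bottom ≈ 0; segment ≈ 100.

≈ 100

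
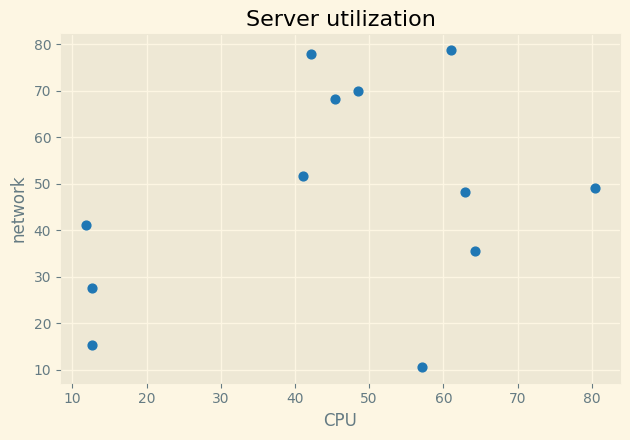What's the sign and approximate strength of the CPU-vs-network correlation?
Points are positively correlated; weak (|r| ≈ 0.3).

positive, weak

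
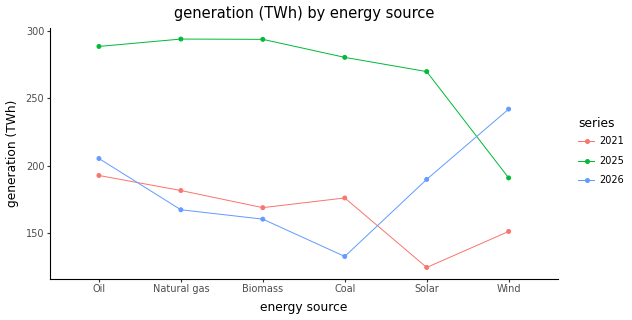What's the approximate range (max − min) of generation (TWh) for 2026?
Max Wind ≈ 240, min Coal ≈ 140; range ≈ 100.

≈ 100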